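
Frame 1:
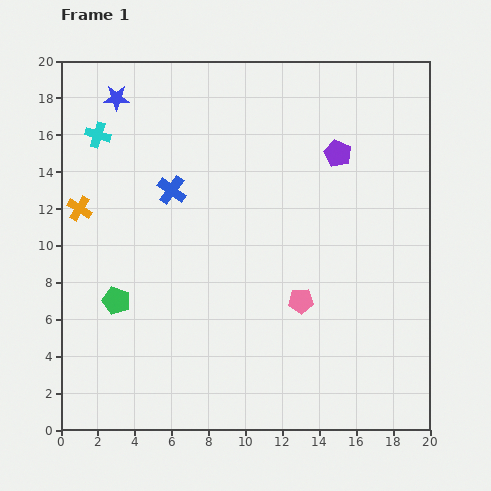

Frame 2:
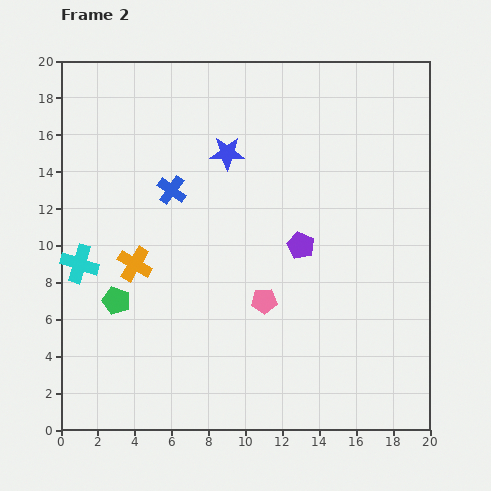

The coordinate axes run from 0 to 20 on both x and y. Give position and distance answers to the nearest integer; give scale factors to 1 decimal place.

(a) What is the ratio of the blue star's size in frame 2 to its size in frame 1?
1.3×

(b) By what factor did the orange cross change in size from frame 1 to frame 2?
1.4×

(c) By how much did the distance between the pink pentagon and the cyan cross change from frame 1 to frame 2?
-4

Distance in frame 1: 14. Distance in frame 2: 10.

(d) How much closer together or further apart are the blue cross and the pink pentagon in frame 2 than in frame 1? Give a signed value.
-1

Distance in frame 1: 9. Distance in frame 2: 8.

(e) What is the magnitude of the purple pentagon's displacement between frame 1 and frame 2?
5

The purple pentagon moved from (15, 15) to (13, 10), a distance of √(2² + 5²) ≈ 5.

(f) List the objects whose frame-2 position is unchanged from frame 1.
the green pentagon, the blue cross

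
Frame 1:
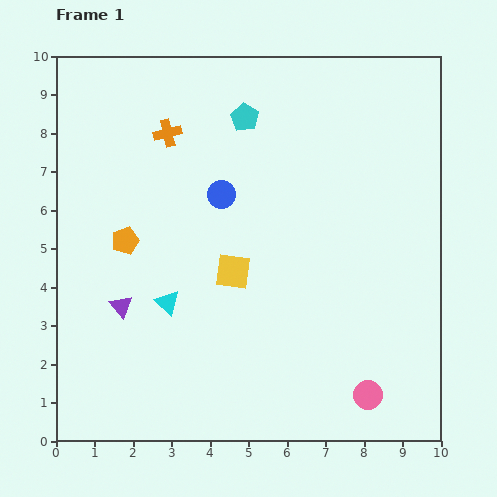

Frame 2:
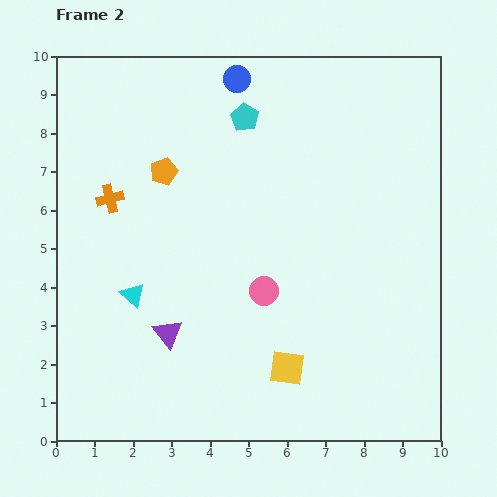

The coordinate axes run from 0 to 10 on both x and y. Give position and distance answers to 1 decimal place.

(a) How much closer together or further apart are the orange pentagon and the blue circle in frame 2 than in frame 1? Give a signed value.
+0.3

Distance in frame 1: 2.8. Distance in frame 2: 3.1.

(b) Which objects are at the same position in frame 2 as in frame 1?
the cyan pentagon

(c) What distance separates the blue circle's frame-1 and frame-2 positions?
3.0

The blue circle moved from (4.3, 6.4) to (4.7, 9.4), a distance of √(0.4² + 3.0²) ≈ 3.0.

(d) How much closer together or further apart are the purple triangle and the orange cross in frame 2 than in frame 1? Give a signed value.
-0.9

Distance in frame 1: 4.7. Distance in frame 2: 3.8.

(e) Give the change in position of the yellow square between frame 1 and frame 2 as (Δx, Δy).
(1.4, -2.5)

The yellow square was at (4.6, 4.4) in frame 1 and (6.0, 1.9) in frame 2.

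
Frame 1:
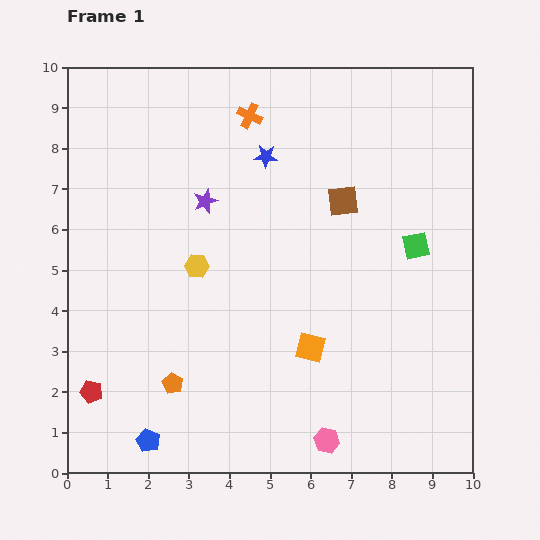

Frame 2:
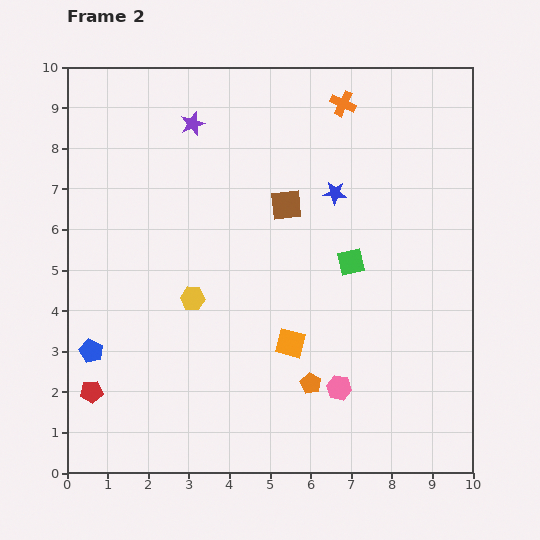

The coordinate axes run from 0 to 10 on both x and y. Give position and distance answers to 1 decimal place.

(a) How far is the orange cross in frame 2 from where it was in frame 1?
2.3

The orange cross moved from (4.5, 8.8) to (6.8, 9.1), a distance of √(2.3² + 0.3²) ≈ 2.3.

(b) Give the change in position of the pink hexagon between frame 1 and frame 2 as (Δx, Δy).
(0.3, 1.3)

The pink hexagon was at (6.4, 0.8) in frame 1 and (6.7, 2.1) in frame 2.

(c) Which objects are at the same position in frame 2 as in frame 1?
the red pentagon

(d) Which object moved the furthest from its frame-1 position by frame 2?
the orange pentagon

(moved 3.4; next 2.6)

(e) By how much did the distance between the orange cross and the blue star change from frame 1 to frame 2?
+1.1

Distance in frame 1: 1.1. Distance in frame 2: 2.2.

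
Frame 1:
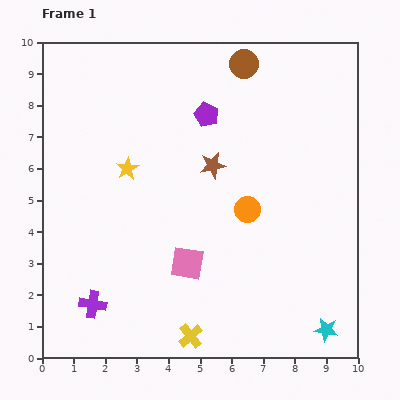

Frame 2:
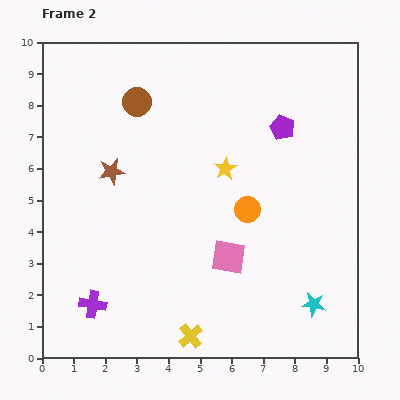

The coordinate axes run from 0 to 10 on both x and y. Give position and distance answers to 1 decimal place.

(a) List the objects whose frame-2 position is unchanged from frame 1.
the yellow cross, the orange circle, the purple cross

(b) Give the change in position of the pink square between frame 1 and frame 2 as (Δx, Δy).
(1.3, 0.2)

The pink square was at (4.6, 3.0) in frame 1 and (5.9, 3.2) in frame 2.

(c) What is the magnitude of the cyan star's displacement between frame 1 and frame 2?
0.9

The cyan star moved from (9.0, 0.9) to (8.6, 1.7), a distance of √(0.4² + 0.8²) ≈ 0.9.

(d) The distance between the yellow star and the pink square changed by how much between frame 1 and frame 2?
-0.8

Distance in frame 1: 3.6. Distance in frame 2: 2.8.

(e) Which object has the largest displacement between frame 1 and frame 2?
the brown circle

(moved 3.6; next 3.2)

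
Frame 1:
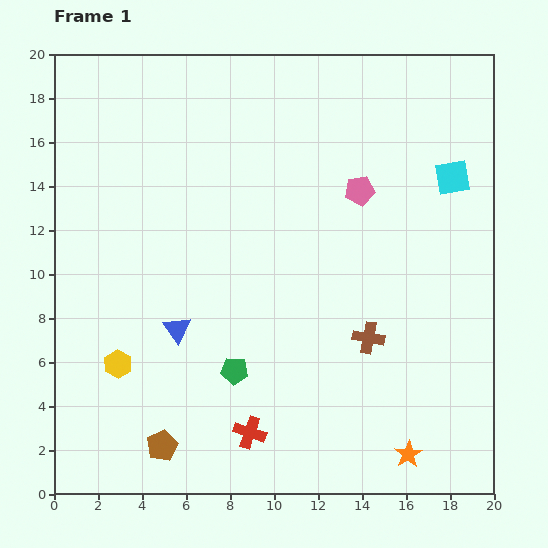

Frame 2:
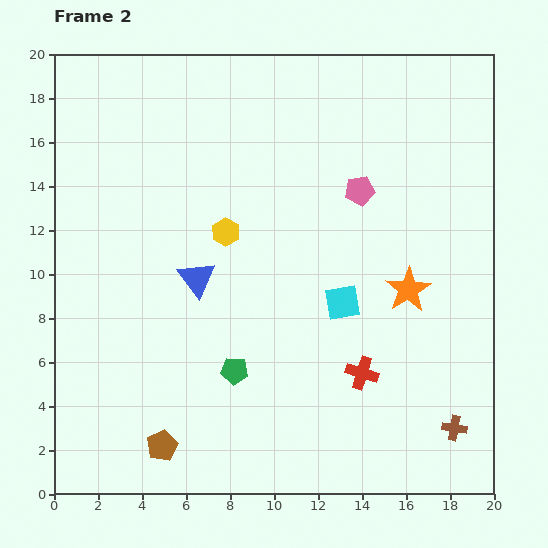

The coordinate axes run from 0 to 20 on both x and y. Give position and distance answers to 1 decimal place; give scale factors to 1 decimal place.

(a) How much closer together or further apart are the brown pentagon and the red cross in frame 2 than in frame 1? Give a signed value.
+5.7

Distance in frame 1: 4.0. Distance in frame 2: 9.7.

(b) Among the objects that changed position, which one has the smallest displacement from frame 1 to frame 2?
the blue triangle

(moved 2.5)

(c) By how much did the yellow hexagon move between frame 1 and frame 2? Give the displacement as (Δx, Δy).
(4.9, 6.0)

The yellow hexagon was at (2.9, 5.9) in frame 1 and (7.8, 11.9) in frame 2.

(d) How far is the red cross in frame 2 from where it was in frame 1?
5.8

The red cross moved from (8.9, 2.8) to (14.0, 5.5), a distance of √(5.1² + 2.7²) ≈ 5.8.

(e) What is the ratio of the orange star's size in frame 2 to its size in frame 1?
1.6×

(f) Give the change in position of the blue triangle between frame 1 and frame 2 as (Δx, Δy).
(0.9, 2.3)

The blue triangle was at (5.6, 7.5) in frame 1 and (6.5, 9.8) in frame 2.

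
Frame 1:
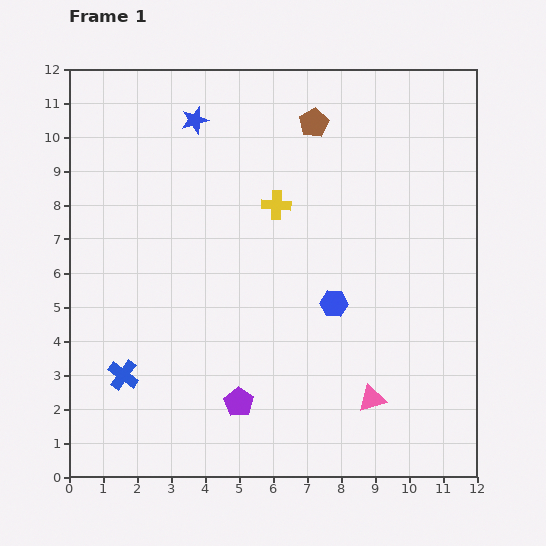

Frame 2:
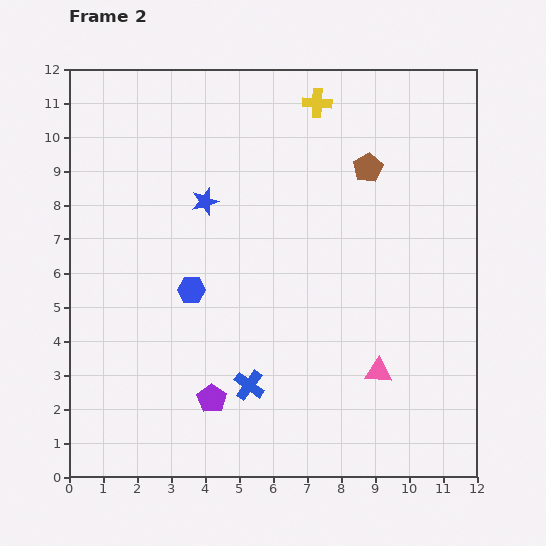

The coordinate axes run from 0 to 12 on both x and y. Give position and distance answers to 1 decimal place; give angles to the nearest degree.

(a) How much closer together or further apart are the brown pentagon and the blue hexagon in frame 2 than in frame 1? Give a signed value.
+1.0

Distance in frame 1: 5.3. Distance in frame 2: 6.3.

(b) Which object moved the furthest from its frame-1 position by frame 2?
the blue hexagon

(moved 4.2; next 3.7)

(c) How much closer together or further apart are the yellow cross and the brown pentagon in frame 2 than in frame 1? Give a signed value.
-0.2

Distance in frame 1: 2.6. Distance in frame 2: 2.4.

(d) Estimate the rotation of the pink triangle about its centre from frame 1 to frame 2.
18° clockwise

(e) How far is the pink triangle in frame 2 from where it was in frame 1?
0.8

The pink triangle moved from (8.9, 2.3) to (9.1, 3.1), a distance of √(0.2² + 0.8²) ≈ 0.8.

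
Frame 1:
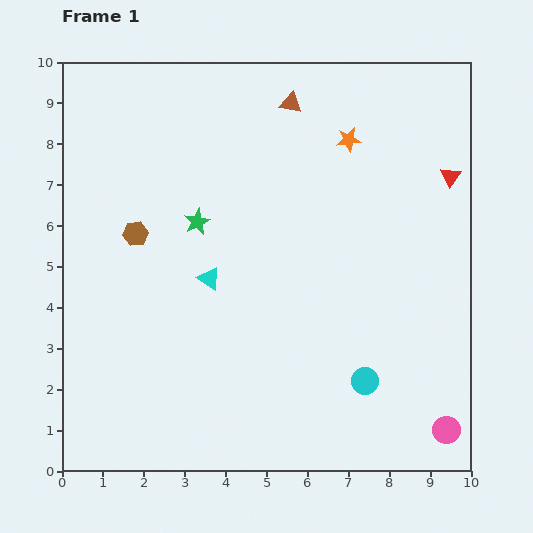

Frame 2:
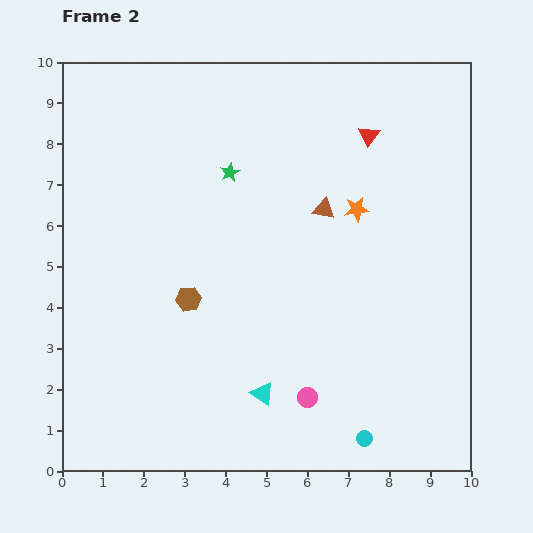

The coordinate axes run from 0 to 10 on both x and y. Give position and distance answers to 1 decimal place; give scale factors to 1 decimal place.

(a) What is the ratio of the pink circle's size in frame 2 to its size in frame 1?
0.7×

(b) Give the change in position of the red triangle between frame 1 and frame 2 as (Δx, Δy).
(-2.0, 1.0)

The red triangle was at (9.5, 7.2) in frame 1 and (7.5, 8.2) in frame 2.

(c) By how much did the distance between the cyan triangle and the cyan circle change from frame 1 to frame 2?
-1.8

Distance in frame 1: 4.5. Distance in frame 2: 2.7.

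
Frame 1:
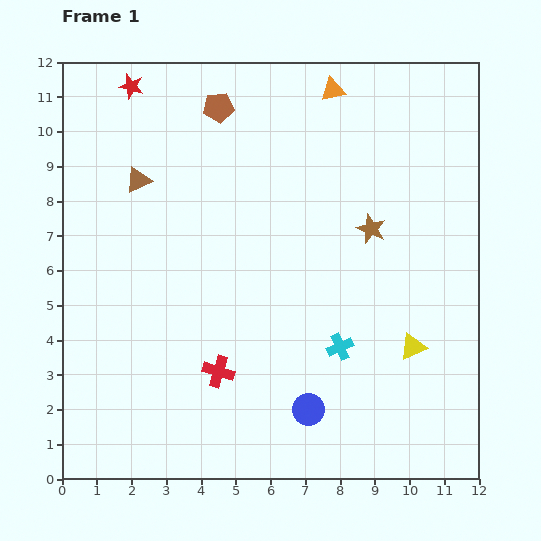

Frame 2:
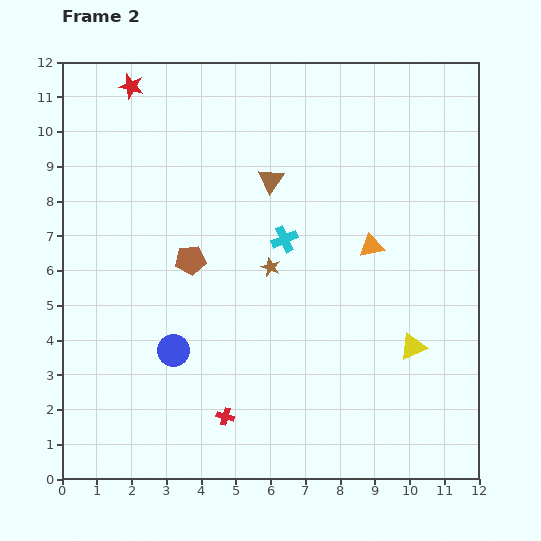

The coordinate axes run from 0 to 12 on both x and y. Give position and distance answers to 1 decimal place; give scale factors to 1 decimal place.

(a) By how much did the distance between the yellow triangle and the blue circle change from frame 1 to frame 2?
+3.4

Distance in frame 1: 3.5. Distance in frame 2: 6.9.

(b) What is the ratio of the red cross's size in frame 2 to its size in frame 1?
0.6×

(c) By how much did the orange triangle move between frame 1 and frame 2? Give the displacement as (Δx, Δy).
(1.1, -4.5)

The orange triangle was at (7.8, 11.2) in frame 1 and (8.9, 6.7) in frame 2.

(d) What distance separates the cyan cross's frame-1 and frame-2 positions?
3.5

The cyan cross moved from (8.0, 3.8) to (6.4, 6.9), a distance of √(1.6² + 3.1²) ≈ 3.5.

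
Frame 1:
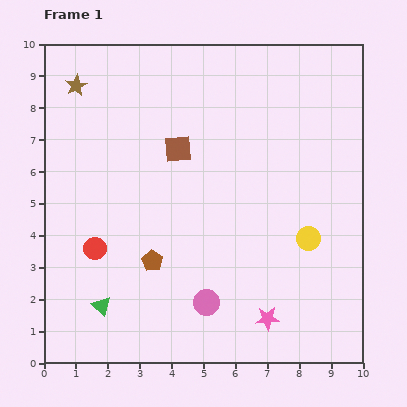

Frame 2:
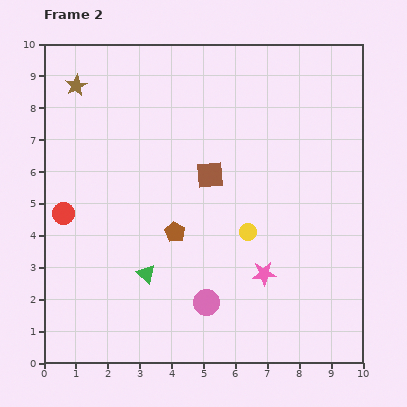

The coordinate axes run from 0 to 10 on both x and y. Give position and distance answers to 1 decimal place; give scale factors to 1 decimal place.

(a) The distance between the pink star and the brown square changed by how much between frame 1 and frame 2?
-2.5

Distance in frame 1: 6.0. Distance in frame 2: 3.5.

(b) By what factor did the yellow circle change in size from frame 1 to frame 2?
0.7×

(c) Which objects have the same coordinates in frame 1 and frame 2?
the pink circle, the brown star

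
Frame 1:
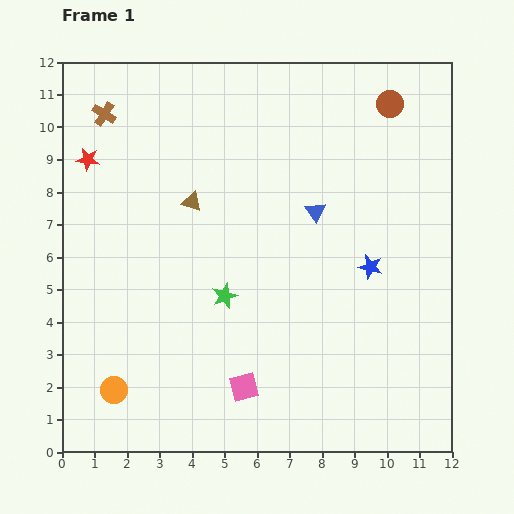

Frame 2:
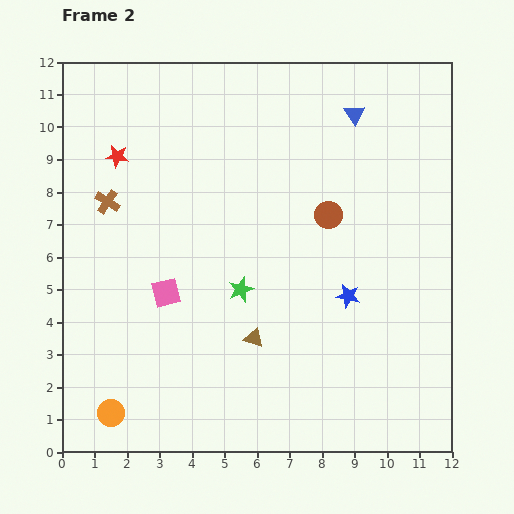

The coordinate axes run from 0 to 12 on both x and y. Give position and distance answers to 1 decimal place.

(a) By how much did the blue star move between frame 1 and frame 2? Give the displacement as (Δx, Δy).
(-0.7, -0.9)

The blue star was at (9.5, 5.7) in frame 1 and (8.8, 4.8) in frame 2.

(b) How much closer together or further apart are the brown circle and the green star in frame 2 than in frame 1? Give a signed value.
-4.3

Distance in frame 1: 7.8. Distance in frame 2: 3.5.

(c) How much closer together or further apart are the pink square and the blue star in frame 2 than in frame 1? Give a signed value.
+0.2

Distance in frame 1: 5.4. Distance in frame 2: 5.6.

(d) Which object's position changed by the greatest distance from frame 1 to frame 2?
the brown triangle

(moved 4.6; next 3.9)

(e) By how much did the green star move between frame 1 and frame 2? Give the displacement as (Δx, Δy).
(0.5, 0.2)

The green star was at (5.0, 4.8) in frame 1 and (5.5, 5.0) in frame 2.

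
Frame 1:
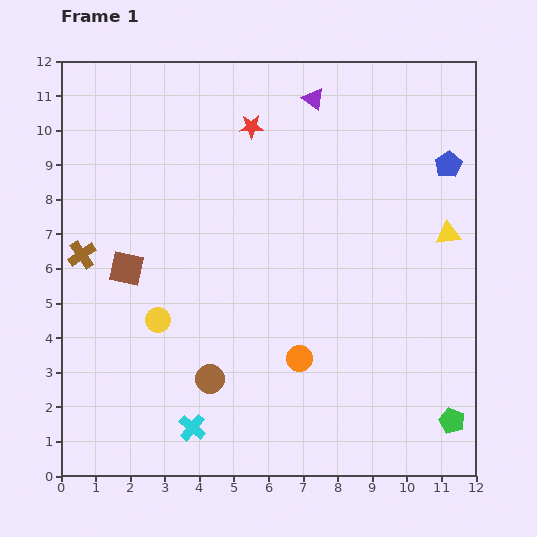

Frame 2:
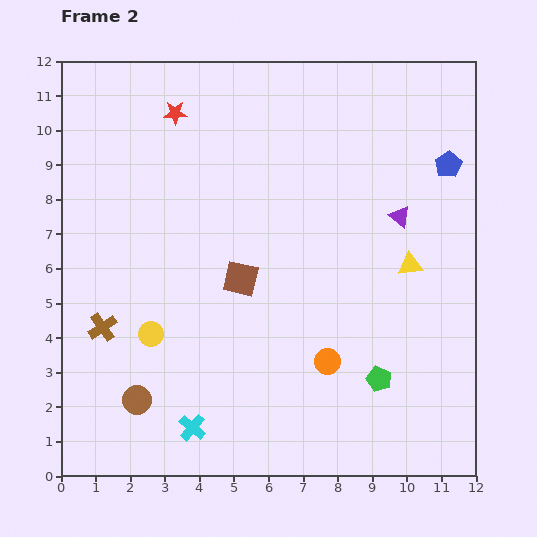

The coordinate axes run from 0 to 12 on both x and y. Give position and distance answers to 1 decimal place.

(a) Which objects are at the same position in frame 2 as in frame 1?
the blue pentagon, the cyan cross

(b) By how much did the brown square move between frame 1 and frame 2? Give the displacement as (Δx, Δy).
(3.3, -0.3)

The brown square was at (1.9, 6.0) in frame 1 and (5.2, 5.7) in frame 2.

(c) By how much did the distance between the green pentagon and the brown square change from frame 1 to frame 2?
-5.5

Distance in frame 1: 10.4. Distance in frame 2: 4.9.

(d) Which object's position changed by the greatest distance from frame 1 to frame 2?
the purple triangle

(moved 4.2; next 3.3)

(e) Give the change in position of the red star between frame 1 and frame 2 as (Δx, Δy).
(-2.2, 0.4)

The red star was at (5.5, 10.1) in frame 1 and (3.3, 10.5) in frame 2.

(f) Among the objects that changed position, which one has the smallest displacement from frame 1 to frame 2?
the yellow circle

(moved 0.4)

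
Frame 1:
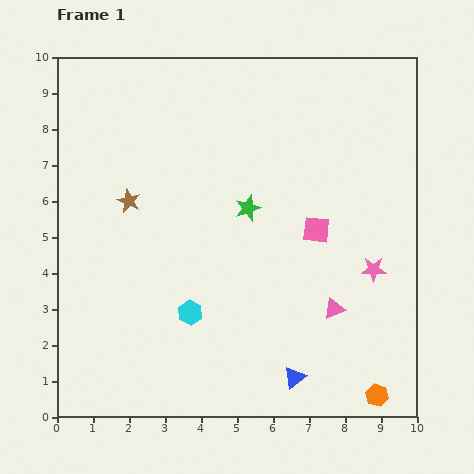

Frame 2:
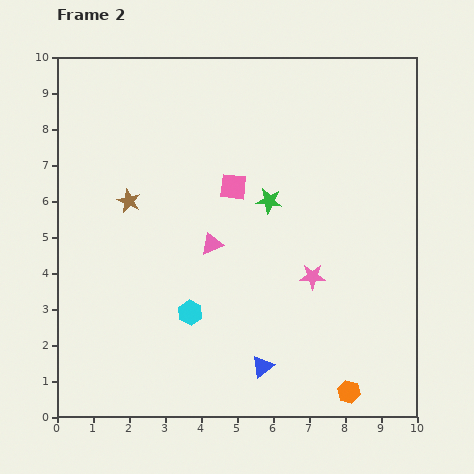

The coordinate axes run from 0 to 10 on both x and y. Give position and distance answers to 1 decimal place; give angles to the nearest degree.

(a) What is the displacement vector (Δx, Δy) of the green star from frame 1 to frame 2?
(0.6, 0.2)

The green star was at (5.3, 5.8) in frame 1 and (5.9, 6.0) in frame 2.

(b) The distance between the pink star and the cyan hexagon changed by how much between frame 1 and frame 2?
-1.7

Distance in frame 1: 5.2. Distance in frame 2: 3.5.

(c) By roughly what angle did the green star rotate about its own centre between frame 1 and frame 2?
27° clockwise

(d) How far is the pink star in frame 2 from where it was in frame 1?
1.7

The pink star moved from (8.8, 4.1) to (7.1, 3.9), a distance of √(1.7² + 0.2²) ≈ 1.7.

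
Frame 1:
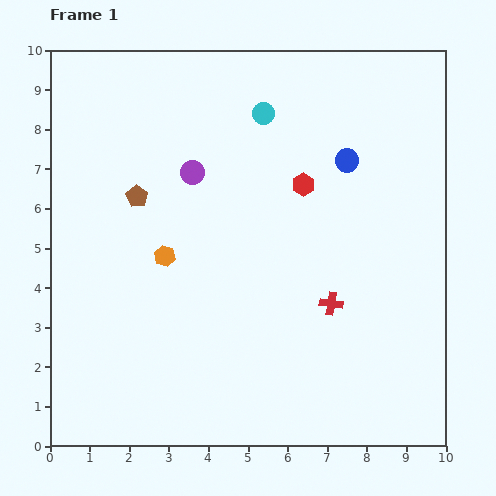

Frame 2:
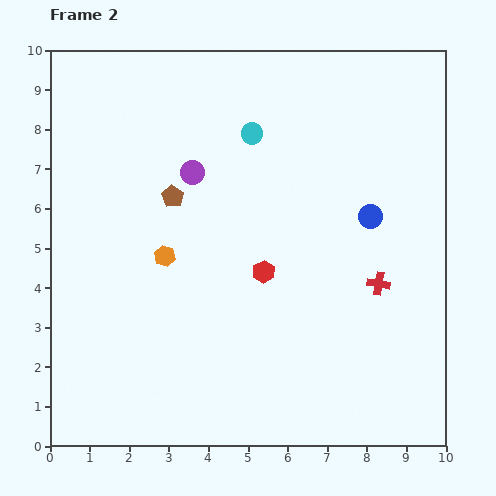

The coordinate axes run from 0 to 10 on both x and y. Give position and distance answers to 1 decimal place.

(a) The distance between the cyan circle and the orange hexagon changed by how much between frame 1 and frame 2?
-0.6

Distance in frame 1: 4.4. Distance in frame 2: 3.8.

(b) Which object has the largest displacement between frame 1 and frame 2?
the red hexagon

(moved 2.4; next 1.5)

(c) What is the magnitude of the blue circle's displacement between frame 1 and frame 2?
1.5

The blue circle moved from (7.5, 7.2) to (8.1, 5.8), a distance of √(0.6² + 1.4²) ≈ 1.5.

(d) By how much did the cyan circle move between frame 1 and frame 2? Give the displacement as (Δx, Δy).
(-0.3, -0.5)

The cyan circle was at (5.4, 8.4) in frame 1 and (5.1, 7.9) in frame 2.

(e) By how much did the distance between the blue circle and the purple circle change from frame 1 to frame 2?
+0.7

Distance in frame 1: 3.9. Distance in frame 2: 4.6.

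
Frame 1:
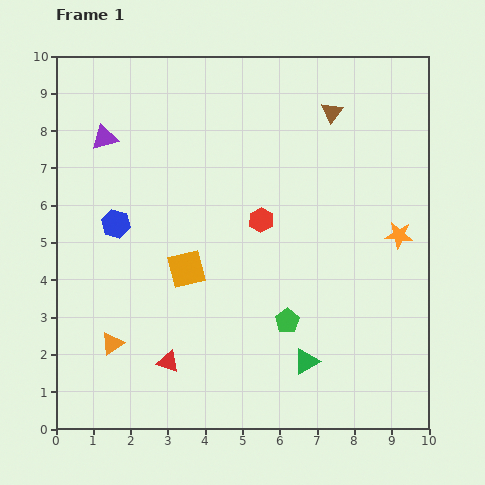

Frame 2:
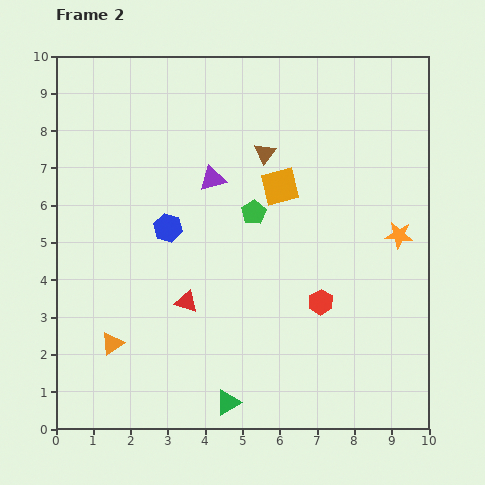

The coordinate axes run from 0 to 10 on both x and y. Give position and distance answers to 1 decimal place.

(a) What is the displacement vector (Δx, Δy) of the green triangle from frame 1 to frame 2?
(-2.1, -1.1)

The green triangle was at (6.7, 1.8) in frame 1 and (4.6, 0.7) in frame 2.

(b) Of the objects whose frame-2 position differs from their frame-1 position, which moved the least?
the blue hexagon

(moved 1.4)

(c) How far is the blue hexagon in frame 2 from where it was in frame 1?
1.4

The blue hexagon moved from (1.6, 5.5) to (3.0, 5.4), a distance of √(1.4² + 0.1²) ≈ 1.4.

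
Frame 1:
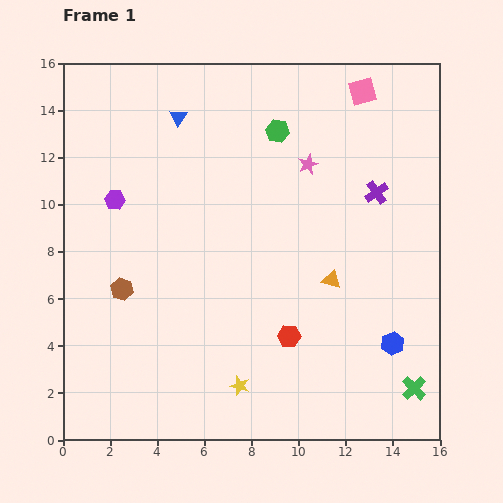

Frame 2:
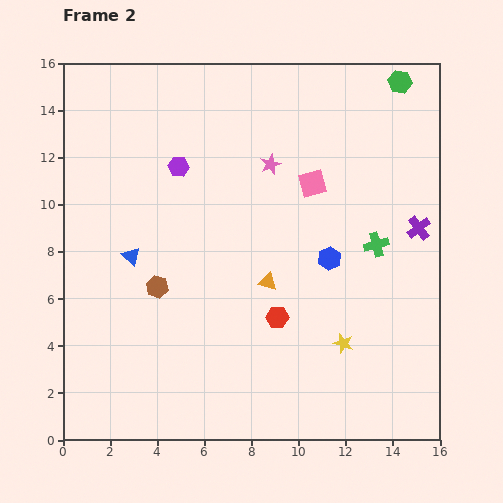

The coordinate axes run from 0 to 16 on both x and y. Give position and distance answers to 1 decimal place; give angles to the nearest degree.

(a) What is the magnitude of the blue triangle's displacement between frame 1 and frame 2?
6.2

The blue triangle moved from (4.9, 13.7) to (2.9, 7.8), a distance of √(2.0² + 5.9²) ≈ 6.2.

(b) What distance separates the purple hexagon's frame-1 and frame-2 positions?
3.0

The purple hexagon moved from (2.2, 10.2) to (4.9, 11.6), a distance of √(2.7² + 1.4²) ≈ 3.0.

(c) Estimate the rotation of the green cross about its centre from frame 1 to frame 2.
29° clockwise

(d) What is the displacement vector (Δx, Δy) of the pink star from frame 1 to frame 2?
(-1.6, 0.0)

The pink star was at (10.4, 11.7) in frame 1 and (8.8, 11.7) in frame 2.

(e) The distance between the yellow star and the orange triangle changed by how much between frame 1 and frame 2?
-1.9

Distance in frame 1: 6.0. Distance in frame 2: 4.1.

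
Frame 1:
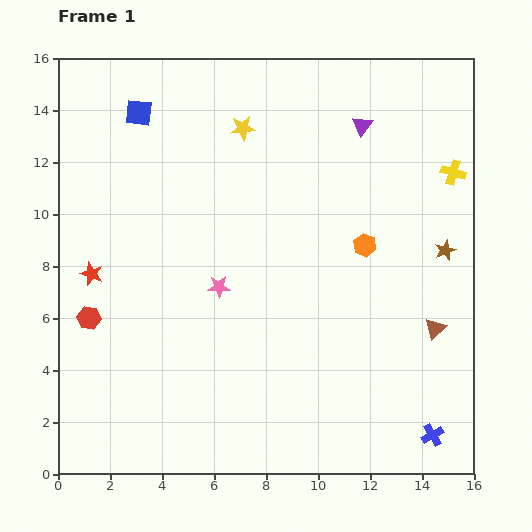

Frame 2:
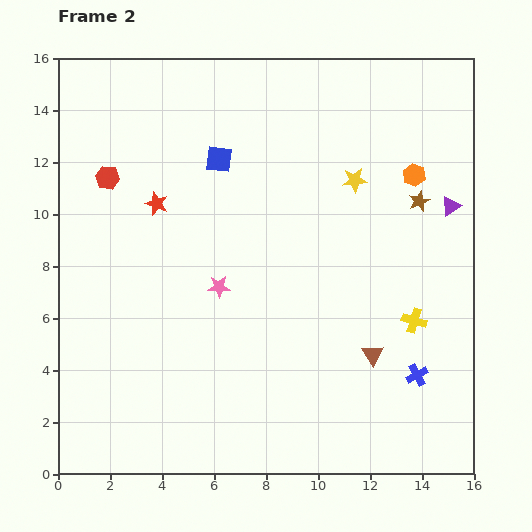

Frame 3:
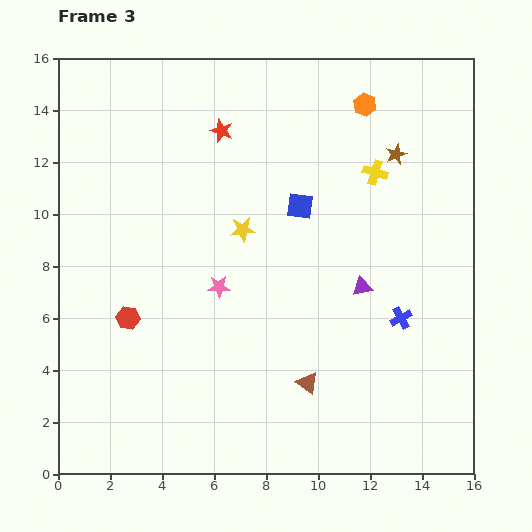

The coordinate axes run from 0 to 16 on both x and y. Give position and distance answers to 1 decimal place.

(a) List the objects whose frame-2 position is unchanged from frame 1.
the pink star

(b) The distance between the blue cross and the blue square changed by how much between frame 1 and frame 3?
-11.0

Distance in frame 1: 16.8. Distance in frame 3: 5.8.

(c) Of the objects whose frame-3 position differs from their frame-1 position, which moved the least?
the red hexagon

(moved 1.5)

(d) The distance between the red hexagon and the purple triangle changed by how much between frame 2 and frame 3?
-4.1

Distance in frame 2: 13.2. Distance in frame 3: 9.1.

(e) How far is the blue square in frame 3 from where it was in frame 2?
3.6

The blue square moved from (6.2, 12.1) to (9.3, 10.3), a distance of √(3.1² + 1.8²) ≈ 3.6.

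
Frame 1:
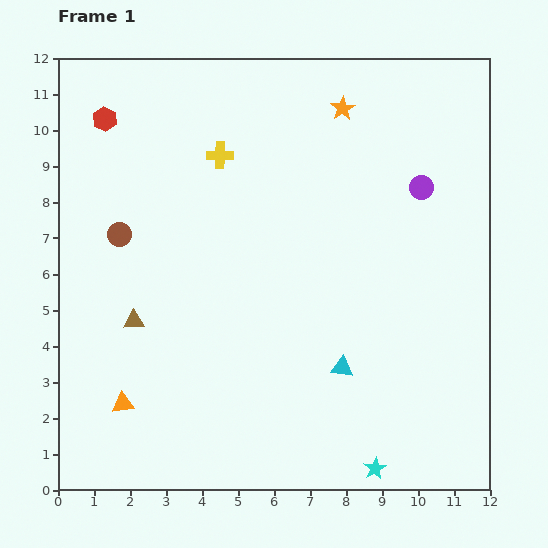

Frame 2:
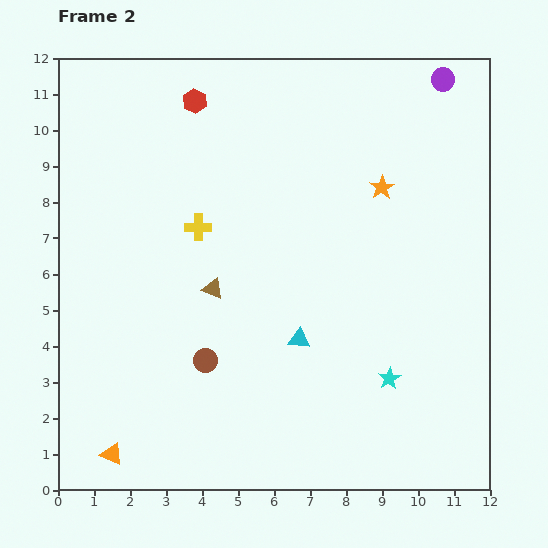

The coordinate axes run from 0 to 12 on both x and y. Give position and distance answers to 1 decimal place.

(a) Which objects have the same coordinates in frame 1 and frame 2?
none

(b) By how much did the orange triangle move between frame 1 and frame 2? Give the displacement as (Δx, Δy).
(-0.3, -1.4)

The orange triangle was at (1.8, 2.4) in frame 1 and (1.5, 1.0) in frame 2.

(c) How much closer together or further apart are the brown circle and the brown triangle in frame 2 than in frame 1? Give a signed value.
-0.4

Distance in frame 1: 2.4. Distance in frame 2: 2.0.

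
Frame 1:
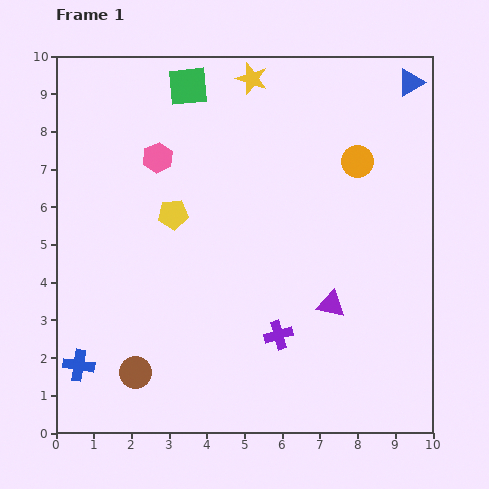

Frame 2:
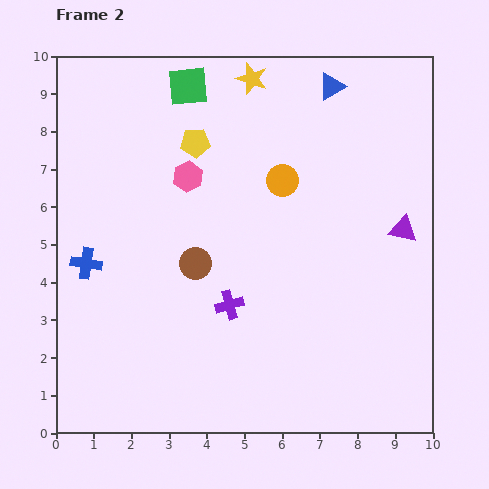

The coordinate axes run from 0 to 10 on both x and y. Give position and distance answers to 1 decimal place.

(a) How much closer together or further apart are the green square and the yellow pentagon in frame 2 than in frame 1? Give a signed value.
-1.9

Distance in frame 1: 3.4. Distance in frame 2: 1.5.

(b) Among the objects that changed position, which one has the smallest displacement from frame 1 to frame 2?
the pink hexagon

(moved 0.9)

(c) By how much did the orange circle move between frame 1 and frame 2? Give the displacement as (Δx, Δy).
(-2.0, -0.5)

The orange circle was at (8.0, 7.2) in frame 1 and (6.0, 6.7) in frame 2.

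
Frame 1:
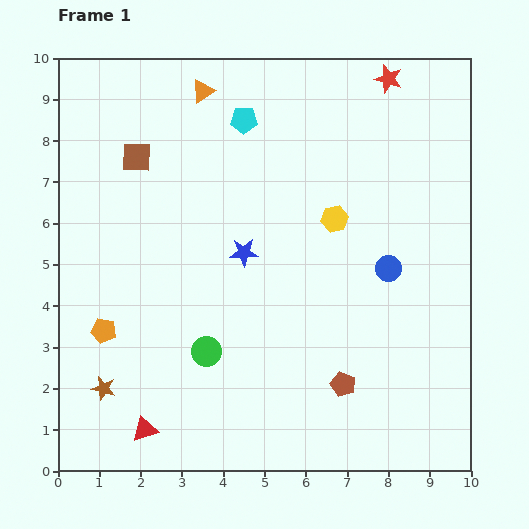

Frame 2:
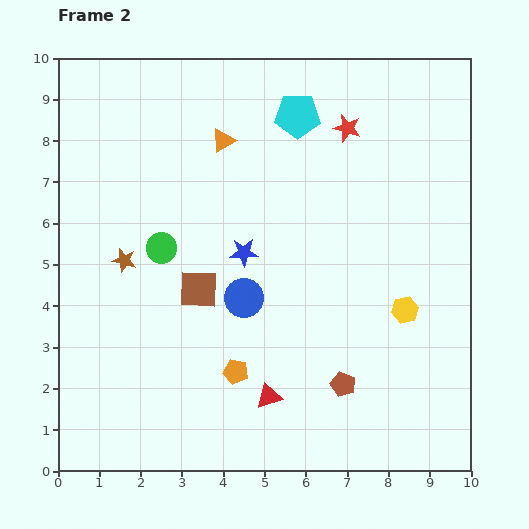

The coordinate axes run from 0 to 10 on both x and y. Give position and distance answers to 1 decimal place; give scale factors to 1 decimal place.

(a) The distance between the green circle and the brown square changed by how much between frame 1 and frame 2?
-3.7

Distance in frame 1: 5.0. Distance in frame 2: 1.3.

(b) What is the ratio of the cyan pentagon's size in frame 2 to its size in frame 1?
1.7×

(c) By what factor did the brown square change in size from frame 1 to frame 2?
1.3×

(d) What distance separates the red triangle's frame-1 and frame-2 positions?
3.1

The red triangle moved from (2.1, 1.0) to (5.1, 1.8), a distance of √(3.0² + 0.8²) ≈ 3.1.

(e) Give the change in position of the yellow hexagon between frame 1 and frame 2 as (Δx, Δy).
(1.7, -2.2)

The yellow hexagon was at (6.7, 6.1) in frame 1 and (8.4, 3.9) in frame 2.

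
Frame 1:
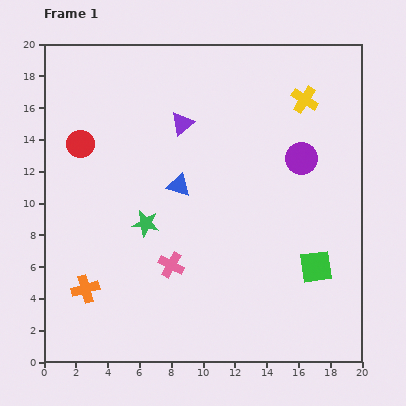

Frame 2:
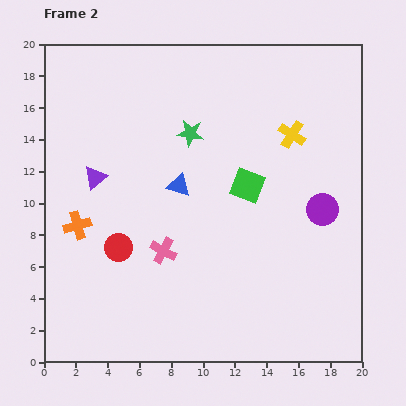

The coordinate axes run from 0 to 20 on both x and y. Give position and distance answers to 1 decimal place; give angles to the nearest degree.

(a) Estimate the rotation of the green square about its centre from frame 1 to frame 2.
28° clockwise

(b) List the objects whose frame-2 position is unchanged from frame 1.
the blue triangle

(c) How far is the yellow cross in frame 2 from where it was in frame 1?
2.3

The yellow cross moved from (16.4, 16.5) to (15.6, 14.3), a distance of √(0.8² + 2.2²) ≈ 2.3.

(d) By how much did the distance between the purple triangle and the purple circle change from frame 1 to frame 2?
+6.6

Distance in frame 1: 7.8. Distance in frame 2: 14.4.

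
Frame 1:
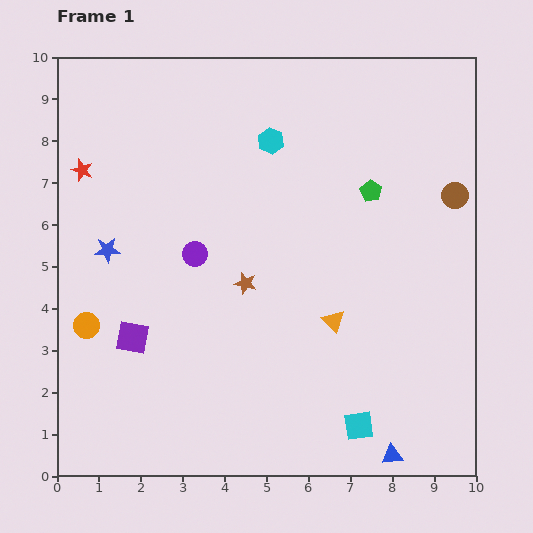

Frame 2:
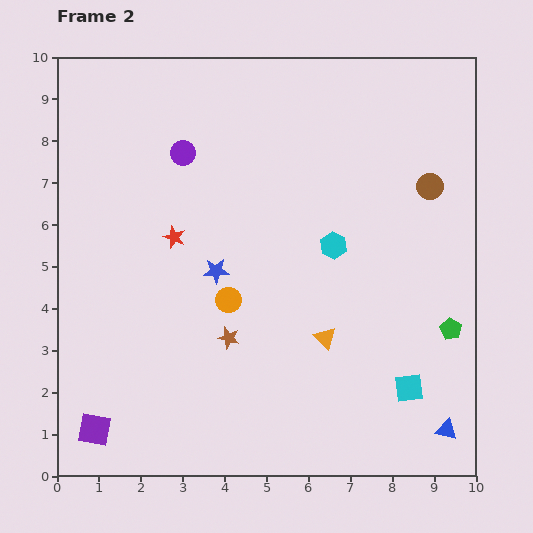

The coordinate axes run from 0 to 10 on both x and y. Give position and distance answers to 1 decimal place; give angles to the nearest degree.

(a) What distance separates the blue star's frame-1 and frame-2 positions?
2.6

The blue star moved from (1.2, 5.4) to (3.8, 4.9), a distance of √(2.6² + 0.5²) ≈ 2.6.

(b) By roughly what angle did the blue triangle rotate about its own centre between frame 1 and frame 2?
21° clockwise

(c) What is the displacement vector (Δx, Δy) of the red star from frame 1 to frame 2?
(2.2, -1.6)

The red star was at (0.6, 7.3) in frame 1 and (2.8, 5.7) in frame 2.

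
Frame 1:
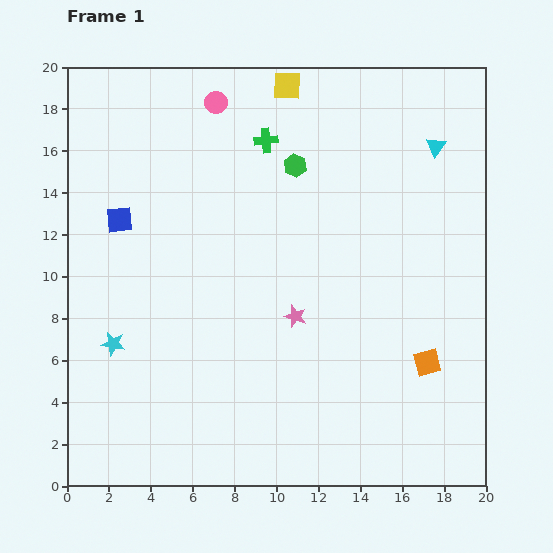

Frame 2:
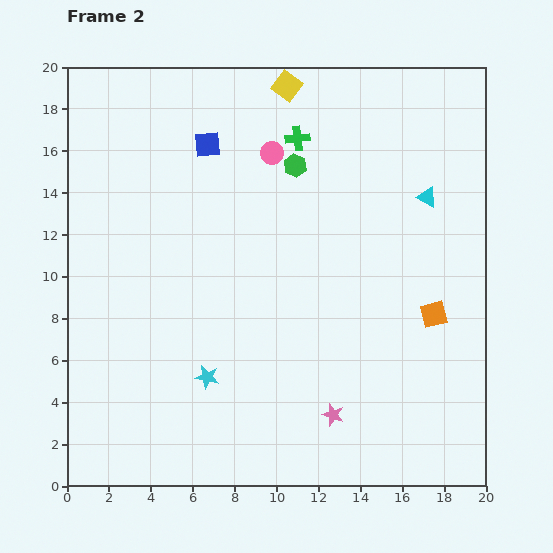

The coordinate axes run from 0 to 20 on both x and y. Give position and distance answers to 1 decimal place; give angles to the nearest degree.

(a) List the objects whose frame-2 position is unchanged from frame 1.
the yellow square, the green hexagon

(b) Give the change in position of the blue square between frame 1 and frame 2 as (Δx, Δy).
(4.2, 3.6)

The blue square was at (2.5, 12.7) in frame 1 and (6.7, 16.3) in frame 2.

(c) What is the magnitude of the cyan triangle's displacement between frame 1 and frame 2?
2.4

The cyan triangle moved from (17.6, 16.2) to (17.2, 13.8), a distance of √(0.4² + 2.4²) ≈ 2.4.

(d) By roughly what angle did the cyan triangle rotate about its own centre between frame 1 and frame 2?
39° counter-clockwise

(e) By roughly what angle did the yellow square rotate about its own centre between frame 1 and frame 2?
35° clockwise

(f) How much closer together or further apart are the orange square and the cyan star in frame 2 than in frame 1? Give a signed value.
-3.8

Distance in frame 1: 15.0. Distance in frame 2: 11.2.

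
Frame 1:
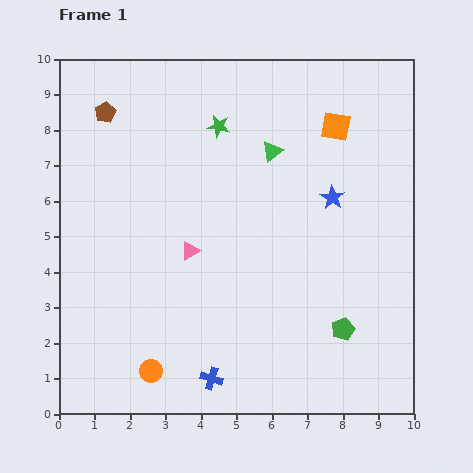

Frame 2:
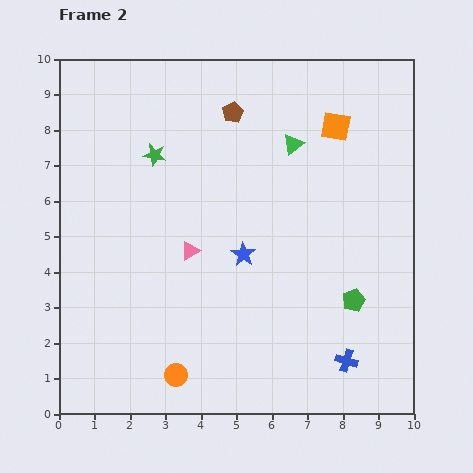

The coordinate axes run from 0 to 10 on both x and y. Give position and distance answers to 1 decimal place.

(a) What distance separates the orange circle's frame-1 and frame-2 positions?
0.7

The orange circle moved from (2.6, 1.2) to (3.3, 1.1), a distance of √(0.7² + 0.1²) ≈ 0.7.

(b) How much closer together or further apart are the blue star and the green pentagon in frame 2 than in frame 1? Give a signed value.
-0.3

Distance in frame 1: 3.7. Distance in frame 2: 3.4.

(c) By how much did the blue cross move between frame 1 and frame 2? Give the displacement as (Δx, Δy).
(3.8, 0.5)

The blue cross was at (4.3, 1.0) in frame 1 and (8.1, 1.5) in frame 2.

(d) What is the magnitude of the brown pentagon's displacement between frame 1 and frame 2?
3.6

The brown pentagon moved from (1.3, 8.5) to (4.9, 8.5), a distance of √(3.6² + 0.0²) ≈ 3.6.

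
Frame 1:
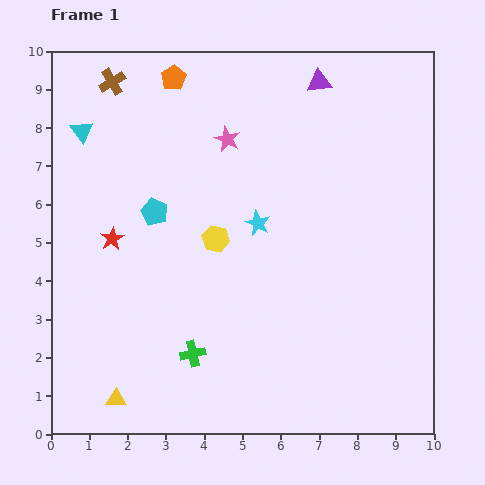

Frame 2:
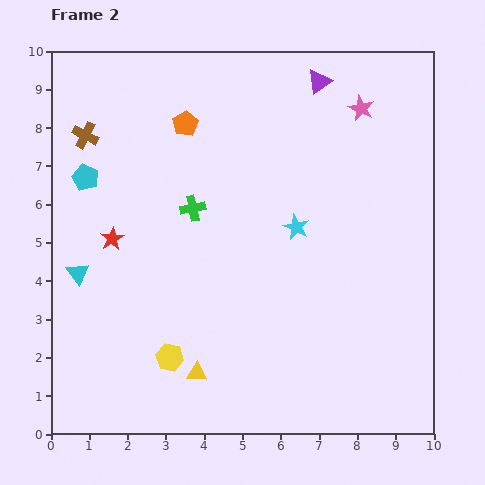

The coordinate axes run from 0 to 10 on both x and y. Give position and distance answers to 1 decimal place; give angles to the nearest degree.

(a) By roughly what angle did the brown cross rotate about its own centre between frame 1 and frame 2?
32° counter-clockwise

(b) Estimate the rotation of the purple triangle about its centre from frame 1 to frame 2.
30° counter-clockwise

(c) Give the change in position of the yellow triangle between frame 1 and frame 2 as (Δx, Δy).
(2.1, 0.7)

The yellow triangle was at (1.7, 0.9) in frame 1 and (3.8, 1.6) in frame 2.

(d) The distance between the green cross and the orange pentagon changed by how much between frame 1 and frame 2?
-5.0

Distance in frame 1: 7.2. Distance in frame 2: 2.2.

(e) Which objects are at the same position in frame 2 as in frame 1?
the purple triangle, the red star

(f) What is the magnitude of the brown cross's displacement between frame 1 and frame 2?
1.6

The brown cross moved from (1.6, 9.2) to (0.9, 7.8), a distance of √(0.7² + 1.4²) ≈ 1.6.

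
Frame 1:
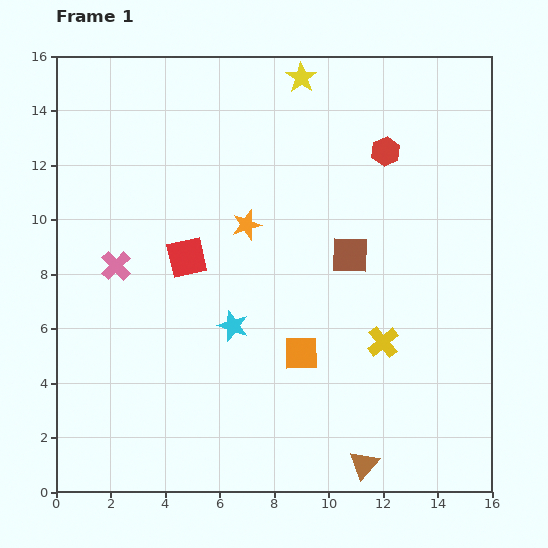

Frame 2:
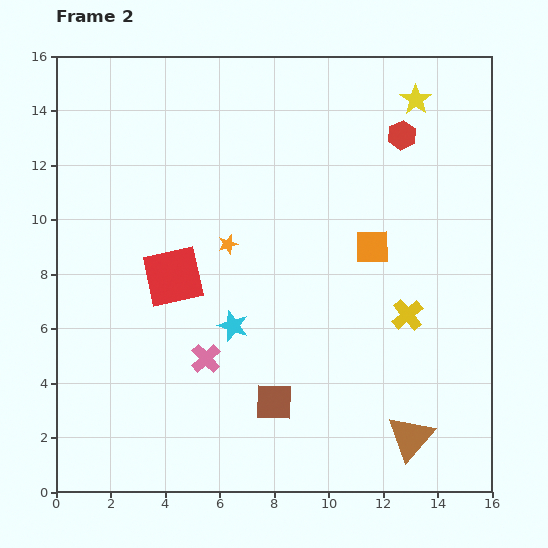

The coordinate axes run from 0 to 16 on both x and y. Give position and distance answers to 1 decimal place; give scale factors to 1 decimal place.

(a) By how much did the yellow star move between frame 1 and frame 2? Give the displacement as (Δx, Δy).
(4.2, -0.8)

The yellow star was at (9.0, 15.2) in frame 1 and (13.2, 14.4) in frame 2.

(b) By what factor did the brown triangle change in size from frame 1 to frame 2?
1.6×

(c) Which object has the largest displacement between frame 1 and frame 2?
the brown square

(moved 6.1; next 4.7)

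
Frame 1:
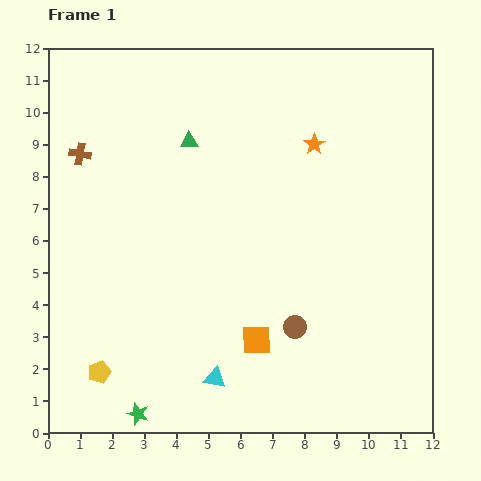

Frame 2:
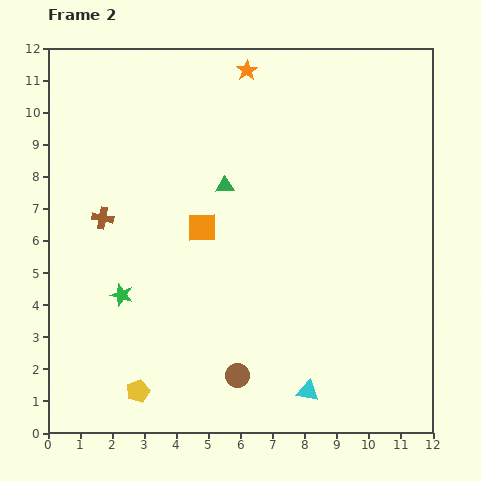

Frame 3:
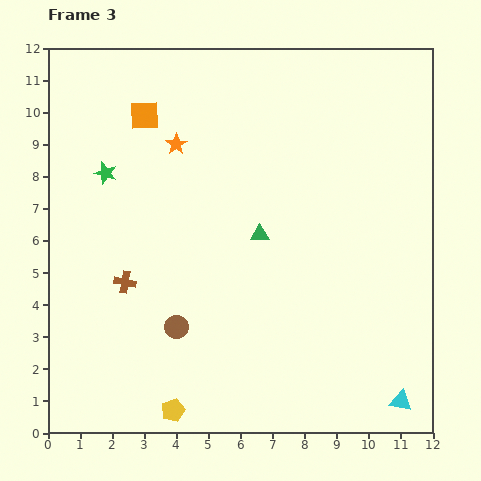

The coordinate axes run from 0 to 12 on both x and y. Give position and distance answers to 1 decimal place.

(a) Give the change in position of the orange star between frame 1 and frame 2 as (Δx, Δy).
(-2.1, 2.3)

The orange star was at (8.3, 9.0) in frame 1 and (6.2, 11.3) in frame 2.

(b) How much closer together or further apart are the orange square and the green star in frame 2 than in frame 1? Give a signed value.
-1.1

Distance in frame 1: 4.4. Distance in frame 2: 3.3.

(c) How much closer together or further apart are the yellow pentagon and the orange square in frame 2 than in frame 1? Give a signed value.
+0.5

Distance in frame 1: 5.0. Distance in frame 2: 5.5.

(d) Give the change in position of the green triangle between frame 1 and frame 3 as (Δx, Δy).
(2.2, -2.9)

The green triangle was at (4.4, 9.1) in frame 1 and (6.6, 6.2) in frame 3.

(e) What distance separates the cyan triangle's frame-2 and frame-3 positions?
2.9

The cyan triangle moved from (8.1, 1.3) to (11.0, 1.0), a distance of √(2.9² + 0.3²) ≈ 2.9.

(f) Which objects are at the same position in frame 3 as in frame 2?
none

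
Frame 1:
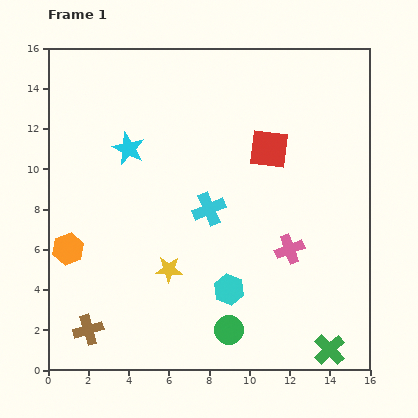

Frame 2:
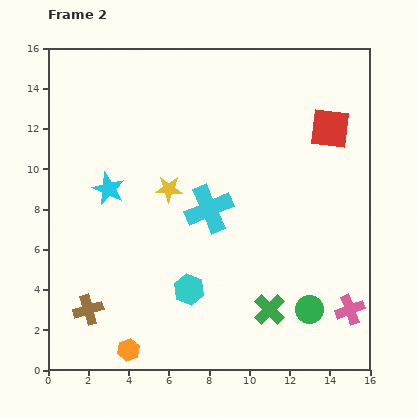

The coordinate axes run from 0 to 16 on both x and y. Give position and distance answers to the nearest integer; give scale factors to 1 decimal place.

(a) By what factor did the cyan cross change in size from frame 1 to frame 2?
1.4×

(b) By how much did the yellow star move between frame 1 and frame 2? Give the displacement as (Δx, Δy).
(0, 4)

The yellow star was at (6, 5) in frame 1 and (6, 9) in frame 2.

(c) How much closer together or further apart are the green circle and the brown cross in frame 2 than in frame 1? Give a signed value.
+4

Distance in frame 1: 7. Distance in frame 2: 11.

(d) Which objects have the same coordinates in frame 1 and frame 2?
the cyan cross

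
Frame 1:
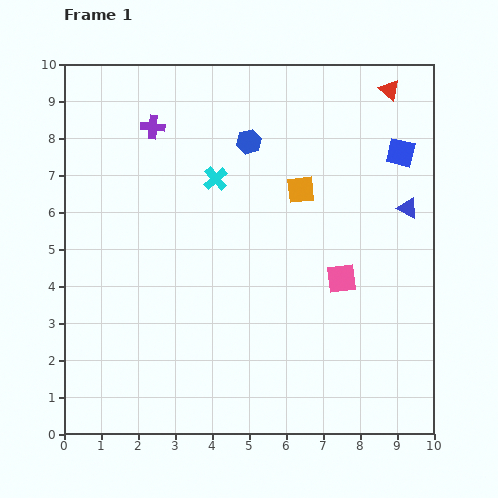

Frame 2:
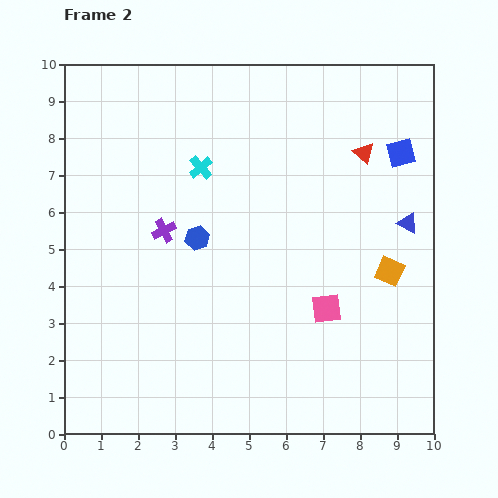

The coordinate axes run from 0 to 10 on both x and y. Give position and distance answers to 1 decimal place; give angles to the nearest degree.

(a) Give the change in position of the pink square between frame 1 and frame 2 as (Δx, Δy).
(-0.4, -0.8)

The pink square was at (7.5, 4.2) in frame 1 and (7.1, 3.4) in frame 2.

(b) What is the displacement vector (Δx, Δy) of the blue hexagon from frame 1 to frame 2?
(-1.4, -2.6)

The blue hexagon was at (5.0, 7.9) in frame 1 and (3.6, 5.3) in frame 2.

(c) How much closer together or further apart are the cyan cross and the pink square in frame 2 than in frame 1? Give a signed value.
+0.8

Distance in frame 1: 4.3. Distance in frame 2: 5.1.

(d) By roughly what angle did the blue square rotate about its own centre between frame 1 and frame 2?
28° counter-clockwise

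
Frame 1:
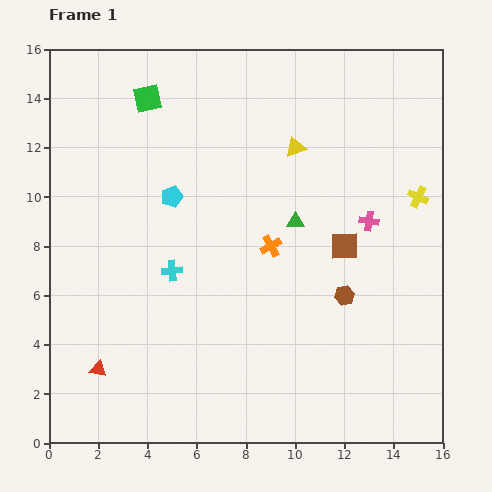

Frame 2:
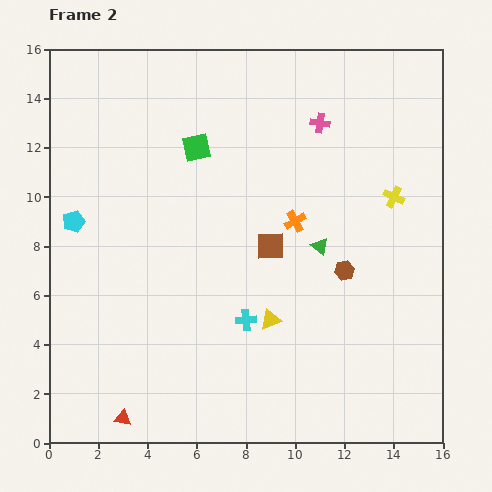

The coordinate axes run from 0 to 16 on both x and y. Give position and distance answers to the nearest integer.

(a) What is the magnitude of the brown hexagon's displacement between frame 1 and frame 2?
1

The brown hexagon moved from (12, 6) to (12, 7), a distance of √(0² + 1²) ≈ 1.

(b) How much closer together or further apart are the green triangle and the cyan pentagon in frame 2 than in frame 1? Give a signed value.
+5

Distance in frame 1: 5. Distance in frame 2: 10.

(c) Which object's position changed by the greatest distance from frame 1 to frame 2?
the yellow triangle

(moved 7; next 4)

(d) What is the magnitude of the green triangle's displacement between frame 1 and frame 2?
1

The green triangle moved from (10, 9) to (11, 8), a distance of √(1² + 1²) ≈ 1.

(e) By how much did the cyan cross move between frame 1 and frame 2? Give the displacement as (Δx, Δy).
(3, -2)

The cyan cross was at (5, 7) in frame 1 and (8, 5) in frame 2.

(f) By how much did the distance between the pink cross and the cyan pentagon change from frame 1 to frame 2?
+3

Distance in frame 1: 8. Distance in frame 2: 11.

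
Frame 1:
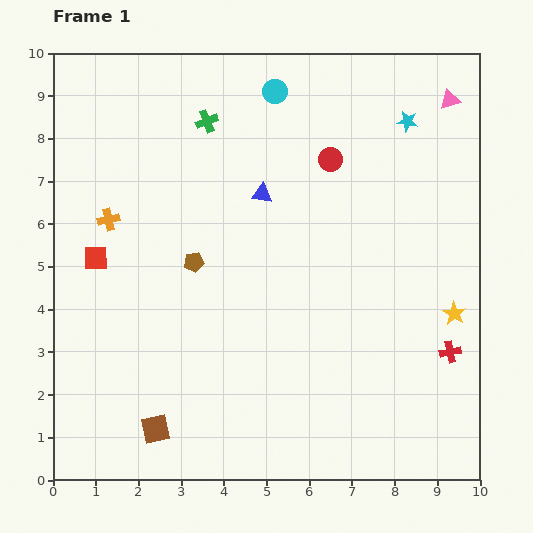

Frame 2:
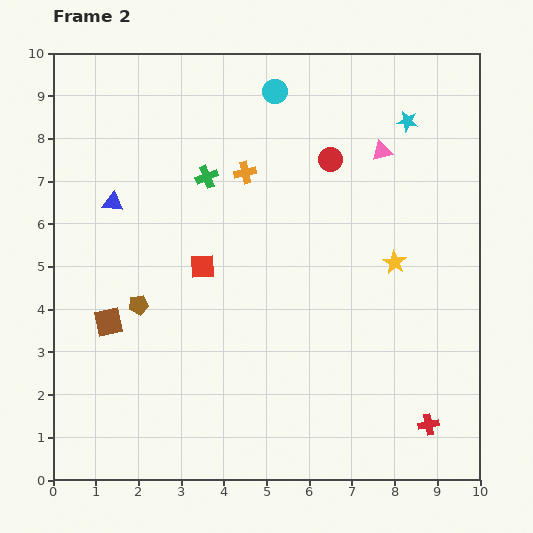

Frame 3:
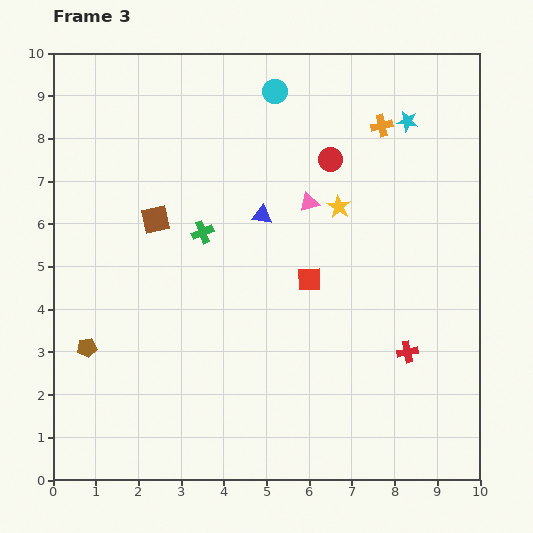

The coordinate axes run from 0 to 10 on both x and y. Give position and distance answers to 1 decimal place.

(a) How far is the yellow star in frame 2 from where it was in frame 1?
1.8

The yellow star moved from (9.4, 3.9) to (8.0, 5.1), a distance of √(1.4² + 1.2²) ≈ 1.8.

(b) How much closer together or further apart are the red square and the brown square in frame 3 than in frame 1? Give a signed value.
-0.3

Distance in frame 1: 4.2. Distance in frame 3: 3.9.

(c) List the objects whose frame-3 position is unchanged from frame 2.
the red circle, the cyan star, the cyan circle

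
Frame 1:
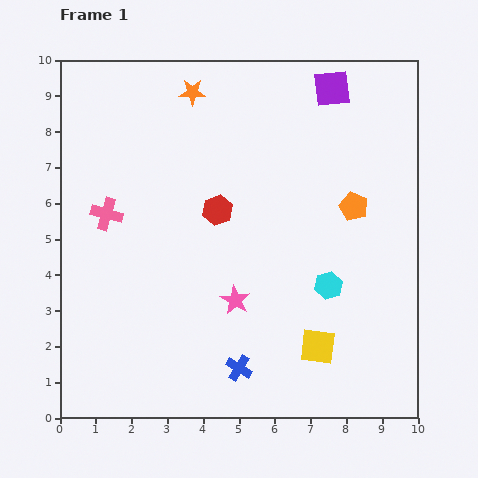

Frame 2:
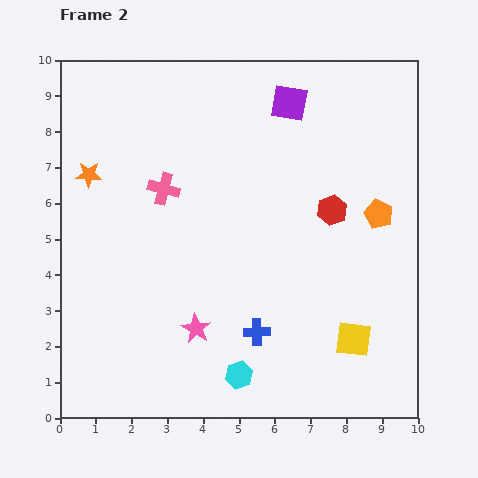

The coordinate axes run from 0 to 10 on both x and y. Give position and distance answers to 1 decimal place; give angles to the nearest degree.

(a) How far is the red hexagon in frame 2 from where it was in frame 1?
3.2

The red hexagon moved from (4.4, 5.8) to (7.6, 5.8), a distance of √(3.2² + 0.0²) ≈ 3.2.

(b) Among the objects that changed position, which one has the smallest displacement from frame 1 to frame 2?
the orange pentagon

(moved 0.7)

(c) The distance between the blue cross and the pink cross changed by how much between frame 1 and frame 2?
-0.9

Distance in frame 1: 5.7. Distance in frame 2: 4.8.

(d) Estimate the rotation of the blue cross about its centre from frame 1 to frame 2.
32° counter-clockwise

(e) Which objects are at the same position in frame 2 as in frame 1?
none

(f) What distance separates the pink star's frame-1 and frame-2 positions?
1.4

The pink star moved from (4.9, 3.3) to (3.8, 2.5), a distance of √(1.1² + 0.8²) ≈ 1.4.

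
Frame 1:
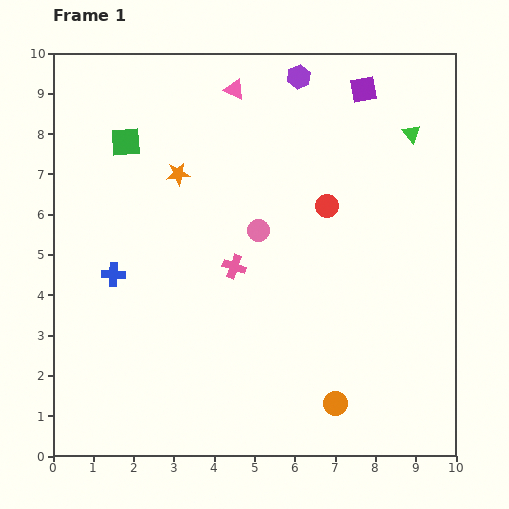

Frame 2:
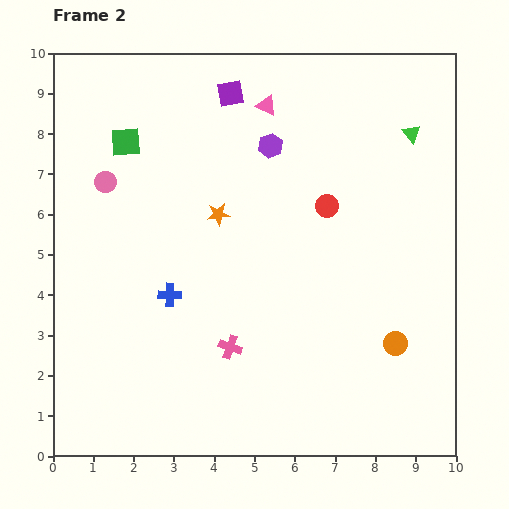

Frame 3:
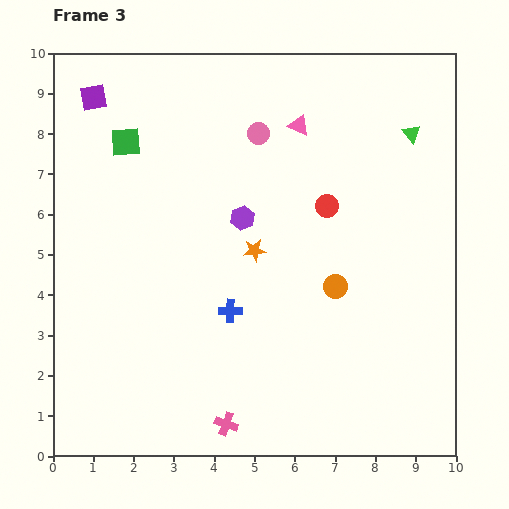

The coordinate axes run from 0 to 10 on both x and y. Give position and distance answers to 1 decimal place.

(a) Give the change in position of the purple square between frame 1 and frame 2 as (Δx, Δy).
(-3.3, -0.1)

The purple square was at (7.7, 9.1) in frame 1 and (4.4, 9.0) in frame 2.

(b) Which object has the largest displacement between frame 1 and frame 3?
the purple square

(moved 6.7; next 3.9)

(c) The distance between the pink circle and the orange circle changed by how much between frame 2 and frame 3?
-4.0

Distance in frame 2: 8.2. Distance in frame 3: 4.2.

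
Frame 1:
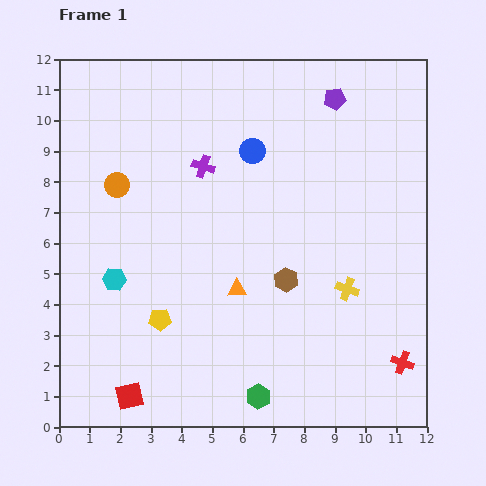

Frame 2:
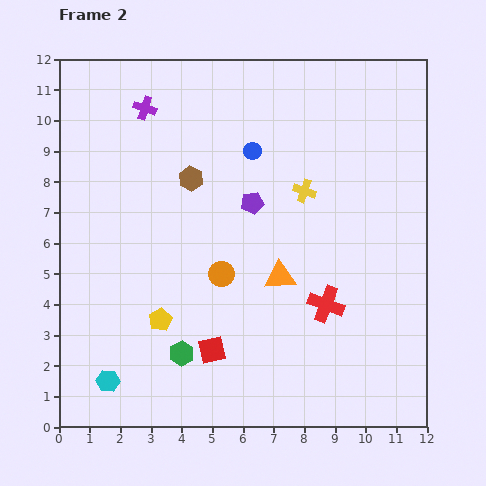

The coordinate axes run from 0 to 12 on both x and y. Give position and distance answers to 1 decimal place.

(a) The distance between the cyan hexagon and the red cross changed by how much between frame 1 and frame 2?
-2.3

Distance in frame 1: 9.8. Distance in frame 2: 7.5.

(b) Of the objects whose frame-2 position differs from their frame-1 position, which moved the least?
the orange triangle

(moved 1.5)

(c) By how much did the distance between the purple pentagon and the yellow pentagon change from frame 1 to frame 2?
-4.4

Distance in frame 1: 9.2. Distance in frame 2: 4.8.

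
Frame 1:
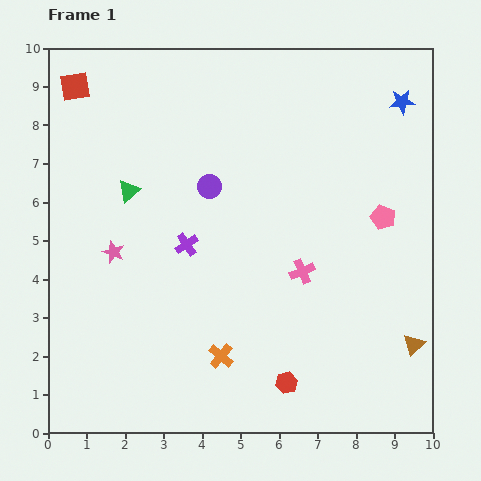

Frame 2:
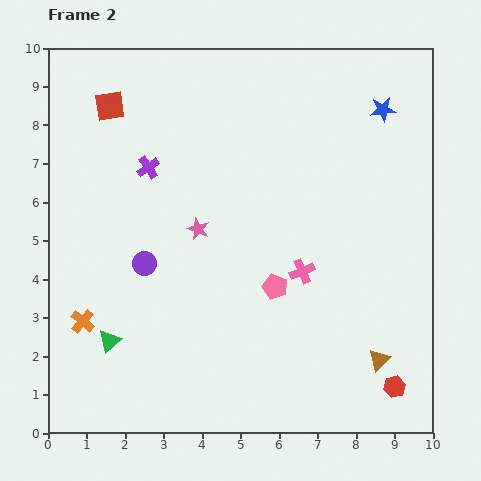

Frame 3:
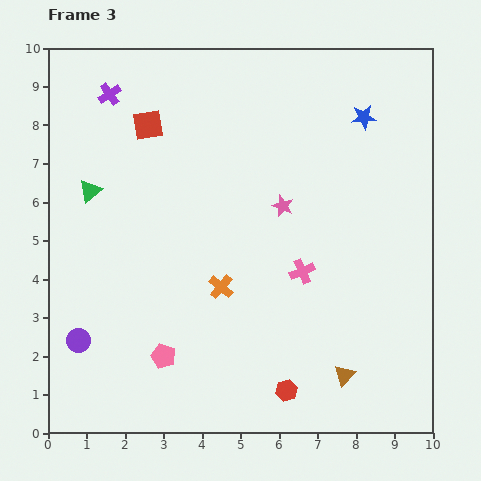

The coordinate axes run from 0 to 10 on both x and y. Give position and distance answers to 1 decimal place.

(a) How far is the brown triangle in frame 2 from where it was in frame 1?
1.0

The brown triangle moved from (9.5, 2.3) to (8.6, 1.9), a distance of √(0.9² + 0.4²) ≈ 1.0.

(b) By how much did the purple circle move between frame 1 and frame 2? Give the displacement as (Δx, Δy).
(-1.7, -2.0)

The purple circle was at (4.2, 6.4) in frame 1 and (2.5, 4.4) in frame 2.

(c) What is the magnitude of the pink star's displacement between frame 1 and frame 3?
4.6

The pink star moved from (1.7, 4.7) to (6.1, 5.9), a distance of √(4.4² + 1.2²) ≈ 4.6.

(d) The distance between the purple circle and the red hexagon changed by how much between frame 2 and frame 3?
-1.6

Distance in frame 2: 7.2. Distance in frame 3: 5.6.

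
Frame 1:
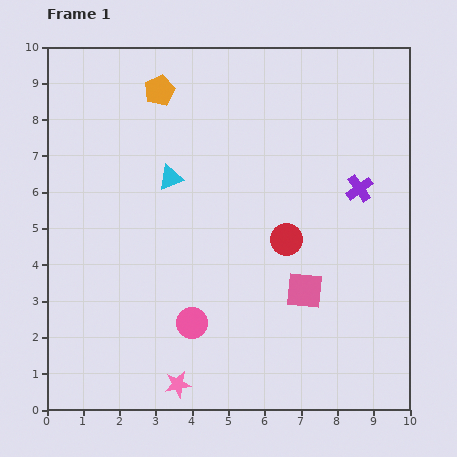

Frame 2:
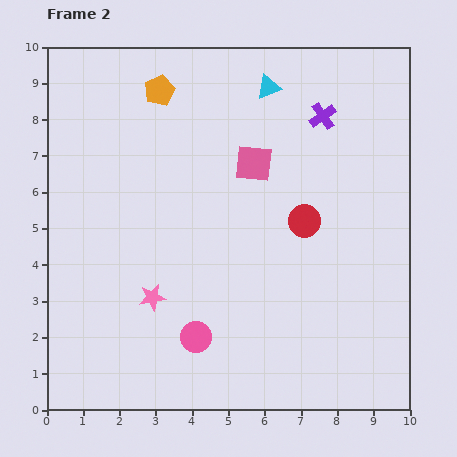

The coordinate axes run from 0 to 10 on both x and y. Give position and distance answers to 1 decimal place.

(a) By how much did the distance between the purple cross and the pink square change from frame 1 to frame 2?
-0.9

Distance in frame 1: 3.2. Distance in frame 2: 2.3.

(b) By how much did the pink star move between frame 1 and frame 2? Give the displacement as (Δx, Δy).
(-0.7, 2.4)

The pink star was at (3.6, 0.7) in frame 1 and (2.9, 3.1) in frame 2.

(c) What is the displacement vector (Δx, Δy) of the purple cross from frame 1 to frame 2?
(-1.0, 2.0)

The purple cross was at (8.6, 6.1) in frame 1 and (7.6, 8.1) in frame 2.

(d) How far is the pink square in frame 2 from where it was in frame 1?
3.8

The pink square moved from (7.1, 3.3) to (5.7, 6.8), a distance of √(1.4² + 3.5²) ≈ 3.8.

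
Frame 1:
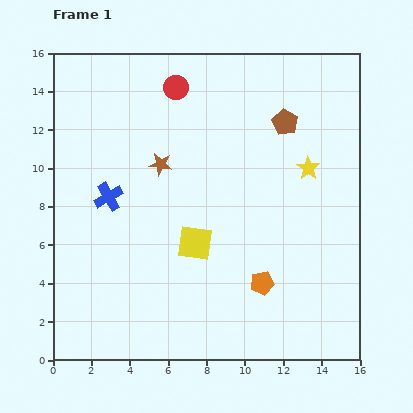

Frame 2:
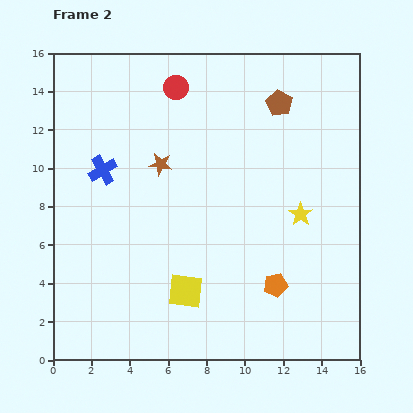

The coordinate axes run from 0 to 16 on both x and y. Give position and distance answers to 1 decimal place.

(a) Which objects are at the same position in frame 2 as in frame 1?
the red circle, the brown star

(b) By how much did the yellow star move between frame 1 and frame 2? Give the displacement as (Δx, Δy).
(-0.4, -2.4)

The yellow star was at (13.3, 10.0) in frame 1 and (12.9, 7.6) in frame 2.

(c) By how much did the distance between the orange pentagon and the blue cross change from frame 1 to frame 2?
+1.6

Distance in frame 1: 9.2. Distance in frame 2: 10.8.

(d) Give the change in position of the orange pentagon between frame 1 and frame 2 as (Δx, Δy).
(0.7, -0.1)

The orange pentagon was at (10.9, 4.0) in frame 1 and (11.6, 3.9) in frame 2.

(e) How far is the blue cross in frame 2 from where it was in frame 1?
1.4

The blue cross moved from (2.9, 8.5) to (2.6, 9.9), a distance of √(0.3² + 1.4²) ≈ 1.4.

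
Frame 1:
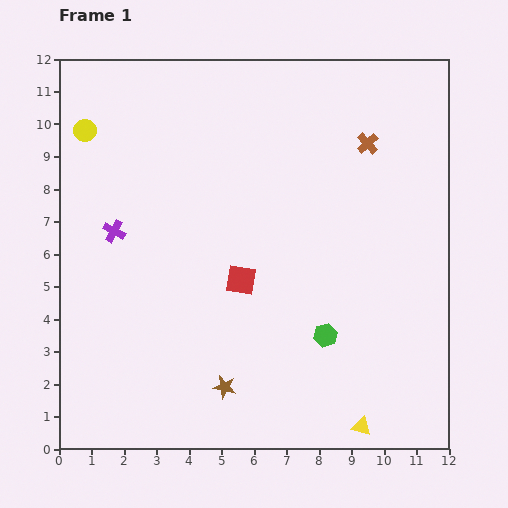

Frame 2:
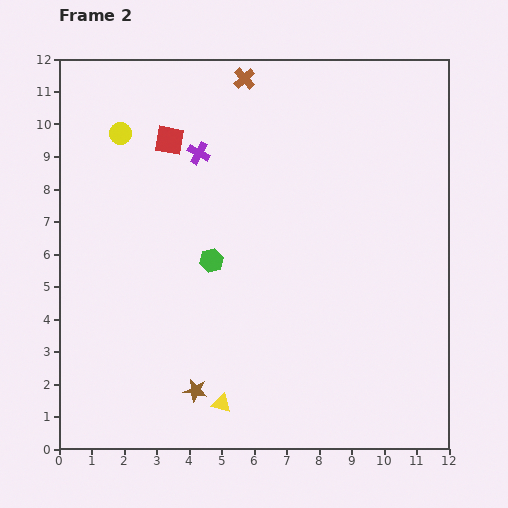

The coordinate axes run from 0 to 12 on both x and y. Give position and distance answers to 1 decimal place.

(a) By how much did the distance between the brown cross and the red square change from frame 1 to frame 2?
-2.7

Distance in frame 1: 5.7. Distance in frame 2: 3.0.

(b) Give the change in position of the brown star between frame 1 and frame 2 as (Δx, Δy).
(-0.9, -0.1)

The brown star was at (5.1, 1.9) in frame 1 and (4.2, 1.8) in frame 2.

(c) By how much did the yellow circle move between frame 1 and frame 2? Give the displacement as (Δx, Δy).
(1.1, -0.1)

The yellow circle was at (0.8, 9.8) in frame 1 and (1.9, 9.7) in frame 2.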